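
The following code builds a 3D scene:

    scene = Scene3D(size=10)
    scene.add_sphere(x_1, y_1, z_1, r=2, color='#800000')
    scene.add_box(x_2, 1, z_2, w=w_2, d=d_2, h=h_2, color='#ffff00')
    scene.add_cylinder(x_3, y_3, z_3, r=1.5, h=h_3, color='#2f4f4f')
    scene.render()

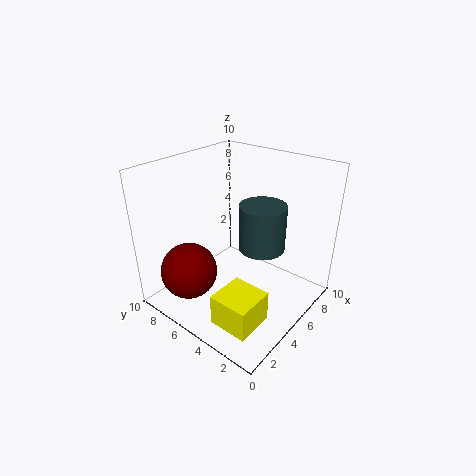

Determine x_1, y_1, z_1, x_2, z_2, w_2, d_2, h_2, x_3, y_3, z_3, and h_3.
x_1 = 2.5
y_1 = 7.5
z_1 = 2.5
x_2 = 0.5
z_2 = 1.5
w_2 = 2.5
d_2 = 2.5
h_2 = 2
x_3 = 5
y_3 = 3
z_3 = 5
h_3 = 3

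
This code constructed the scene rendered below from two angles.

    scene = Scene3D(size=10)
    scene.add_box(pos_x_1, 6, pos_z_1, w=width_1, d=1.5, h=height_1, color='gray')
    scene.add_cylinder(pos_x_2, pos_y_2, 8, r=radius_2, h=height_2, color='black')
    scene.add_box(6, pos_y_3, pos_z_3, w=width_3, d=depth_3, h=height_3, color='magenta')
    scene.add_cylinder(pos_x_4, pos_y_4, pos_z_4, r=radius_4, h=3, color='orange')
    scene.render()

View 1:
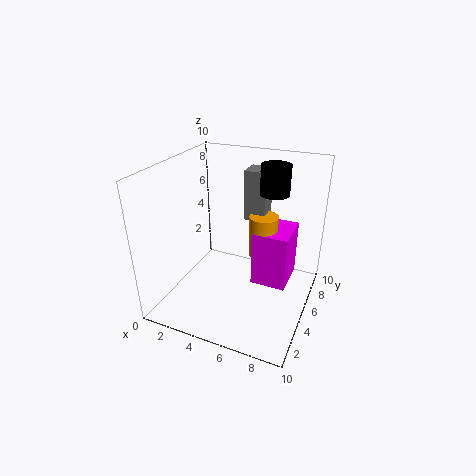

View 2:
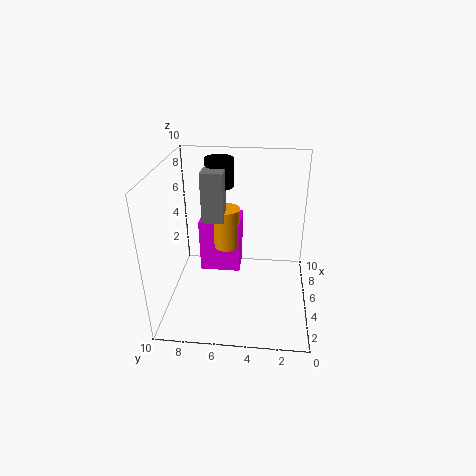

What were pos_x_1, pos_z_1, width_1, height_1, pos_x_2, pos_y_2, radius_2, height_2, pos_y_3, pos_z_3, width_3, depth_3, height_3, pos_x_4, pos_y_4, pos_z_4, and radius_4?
pos_x_1 = 5
pos_z_1 = 6
width_1 = 1.5
height_1 = 3.5
pos_x_2 = 7
pos_y_2 = 6.5
radius_2 = 1
height_2 = 2
pos_y_3 = 5
pos_z_3 = 1.5
width_3 = 2.5
depth_3 = 3
height_3 = 4
pos_x_4 = 6.5
pos_y_4 = 6
pos_z_4 = 3.5
radius_4 = 1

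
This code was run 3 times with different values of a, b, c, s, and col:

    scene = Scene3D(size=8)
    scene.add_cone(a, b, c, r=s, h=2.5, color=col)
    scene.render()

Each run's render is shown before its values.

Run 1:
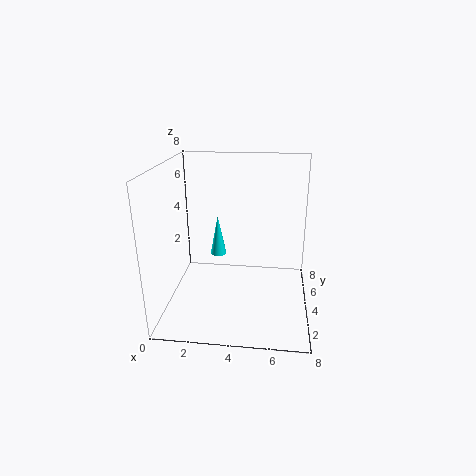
a = 2.5
b = 6
c = 2
s = 0.5
col = 'cyan'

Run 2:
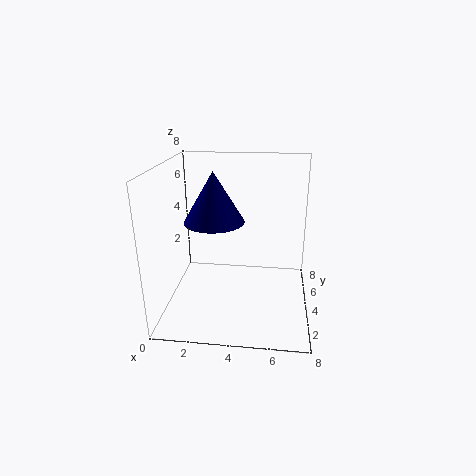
a = 3
b = 2.5
c = 5.5
s = 1.5
col = 'navy'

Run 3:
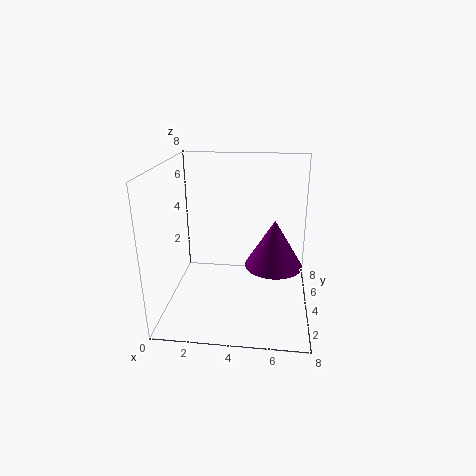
a = 6
b = 3
c = 3
s = 1.5
col = 'purple'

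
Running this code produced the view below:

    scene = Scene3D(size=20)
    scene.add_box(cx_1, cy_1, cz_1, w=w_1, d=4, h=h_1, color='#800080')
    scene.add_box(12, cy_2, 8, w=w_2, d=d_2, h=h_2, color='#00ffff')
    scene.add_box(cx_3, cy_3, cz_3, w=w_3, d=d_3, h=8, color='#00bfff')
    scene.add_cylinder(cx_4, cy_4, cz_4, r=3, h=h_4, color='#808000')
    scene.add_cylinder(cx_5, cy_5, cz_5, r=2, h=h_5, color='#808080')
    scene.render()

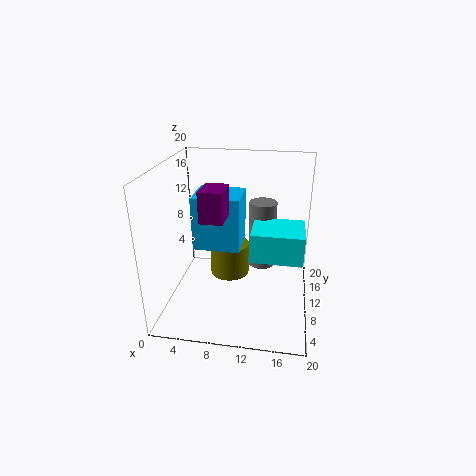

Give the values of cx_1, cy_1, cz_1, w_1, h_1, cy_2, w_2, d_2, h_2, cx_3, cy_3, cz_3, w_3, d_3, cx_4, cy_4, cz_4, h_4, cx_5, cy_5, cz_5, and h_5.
cx_1 = 6
cy_1 = 5
cz_1 = 14
w_1 = 3
h_1 = 4
cy_2 = 7
w_2 = 7
d_2 = 6
h_2 = 4
cx_3 = 3
cy_3 = 11
cz_3 = 7
w_3 = 7
d_3 = 6
cx_4 = 8
cy_4 = 14
cz_4 = 2
h_4 = 5
cx_5 = 13
cy_5 = 14
cz_5 = 4
h_5 = 10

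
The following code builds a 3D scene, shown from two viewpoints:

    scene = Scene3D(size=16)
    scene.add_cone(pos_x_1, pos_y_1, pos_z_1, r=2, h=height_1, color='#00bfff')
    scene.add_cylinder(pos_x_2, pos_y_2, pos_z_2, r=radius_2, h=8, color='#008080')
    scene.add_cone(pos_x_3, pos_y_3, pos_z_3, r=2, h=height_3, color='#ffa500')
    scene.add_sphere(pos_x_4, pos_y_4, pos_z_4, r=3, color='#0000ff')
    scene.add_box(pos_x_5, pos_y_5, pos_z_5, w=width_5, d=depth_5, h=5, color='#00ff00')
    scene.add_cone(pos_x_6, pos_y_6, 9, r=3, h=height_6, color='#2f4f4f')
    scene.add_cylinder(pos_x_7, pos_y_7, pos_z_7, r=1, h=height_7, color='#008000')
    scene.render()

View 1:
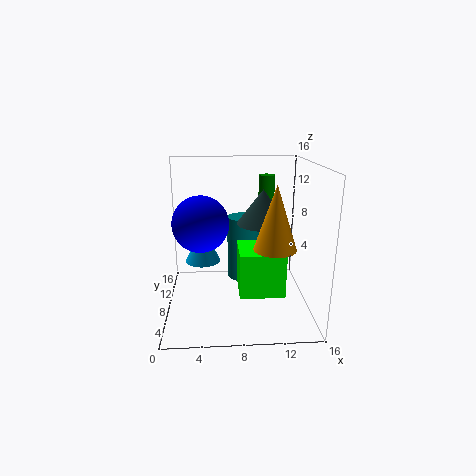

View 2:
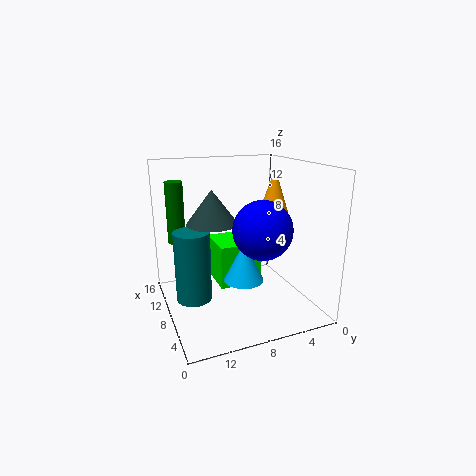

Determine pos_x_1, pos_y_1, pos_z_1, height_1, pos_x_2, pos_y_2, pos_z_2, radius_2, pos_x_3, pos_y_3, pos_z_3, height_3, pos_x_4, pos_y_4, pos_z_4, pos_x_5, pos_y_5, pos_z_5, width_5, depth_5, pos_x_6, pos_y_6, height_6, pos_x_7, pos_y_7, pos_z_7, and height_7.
pos_x_1 = 4; pos_y_1 = 9; pos_z_1 = 5; height_1 = 4; pos_x_2 = 9; pos_y_2 = 13; pos_z_2 = 1; radius_2 = 2; pos_x_3 = 11; pos_y_3 = 2; pos_z_3 = 9; height_3 = 6; pos_x_4 = 4; pos_y_4 = 7; pos_z_4 = 10; pos_x_5 = 8; pos_y_5 = 5; pos_z_5 = 2; width_5 = 5; depth_5 = 5; pos_x_6 = 11; pos_y_6 = 10; height_6 = 4; pos_x_7 = 12; pos_y_7 = 14; pos_z_7 = 7; height_7 = 7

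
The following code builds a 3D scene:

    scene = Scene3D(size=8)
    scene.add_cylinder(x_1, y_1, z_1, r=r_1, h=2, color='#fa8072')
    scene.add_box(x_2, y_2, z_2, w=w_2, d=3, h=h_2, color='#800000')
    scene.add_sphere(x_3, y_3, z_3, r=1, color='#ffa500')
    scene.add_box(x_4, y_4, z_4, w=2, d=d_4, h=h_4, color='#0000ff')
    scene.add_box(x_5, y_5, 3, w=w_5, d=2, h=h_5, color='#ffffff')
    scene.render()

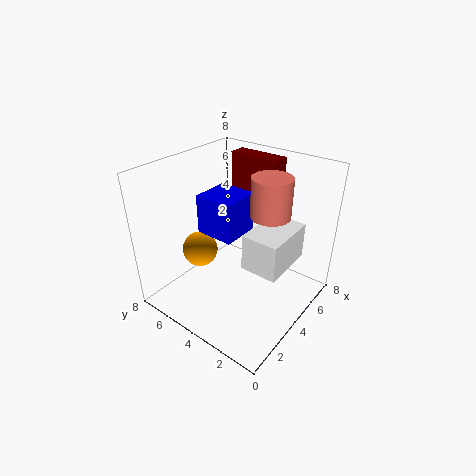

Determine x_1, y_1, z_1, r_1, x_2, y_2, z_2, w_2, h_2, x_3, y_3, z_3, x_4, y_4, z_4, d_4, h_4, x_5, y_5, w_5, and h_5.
x_1 = 4, y_1 = 2, z_1 = 6, r_1 = 1, x_2 = 6, y_2 = 3, z_2 = 5, w_2 = 1, h_2 = 3, x_3 = 3, y_3 = 6, z_3 = 3, x_4 = 2, y_4 = 3, z_4 = 5, d_4 = 2, h_4 = 2, x_5 = 3, y_5 = 1, w_5 = 3, h_5 = 2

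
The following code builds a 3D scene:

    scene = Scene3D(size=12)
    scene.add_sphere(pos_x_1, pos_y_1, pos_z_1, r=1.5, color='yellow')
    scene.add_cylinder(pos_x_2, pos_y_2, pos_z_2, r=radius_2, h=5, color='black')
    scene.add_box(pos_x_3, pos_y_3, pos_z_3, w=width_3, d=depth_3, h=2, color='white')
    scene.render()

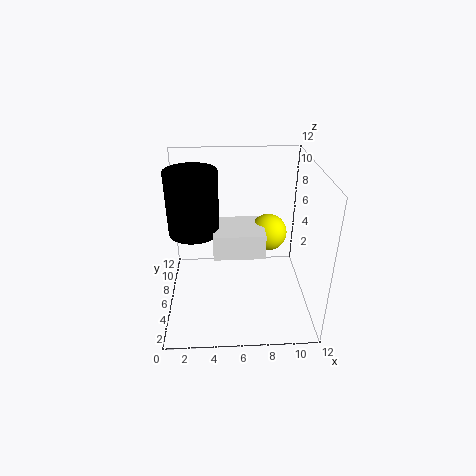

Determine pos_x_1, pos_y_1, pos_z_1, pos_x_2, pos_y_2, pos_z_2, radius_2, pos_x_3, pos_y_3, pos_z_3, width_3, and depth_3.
pos_x_1 = 8.5; pos_y_1 = 6; pos_z_1 = 6.5; pos_x_2 = 2.5; pos_y_2 = 5.5; pos_z_2 = 7; radius_2 = 2; pos_x_3 = 4; pos_y_3 = 3.5; pos_z_3 = 5.5; width_3 = 4; depth_3 = 3.5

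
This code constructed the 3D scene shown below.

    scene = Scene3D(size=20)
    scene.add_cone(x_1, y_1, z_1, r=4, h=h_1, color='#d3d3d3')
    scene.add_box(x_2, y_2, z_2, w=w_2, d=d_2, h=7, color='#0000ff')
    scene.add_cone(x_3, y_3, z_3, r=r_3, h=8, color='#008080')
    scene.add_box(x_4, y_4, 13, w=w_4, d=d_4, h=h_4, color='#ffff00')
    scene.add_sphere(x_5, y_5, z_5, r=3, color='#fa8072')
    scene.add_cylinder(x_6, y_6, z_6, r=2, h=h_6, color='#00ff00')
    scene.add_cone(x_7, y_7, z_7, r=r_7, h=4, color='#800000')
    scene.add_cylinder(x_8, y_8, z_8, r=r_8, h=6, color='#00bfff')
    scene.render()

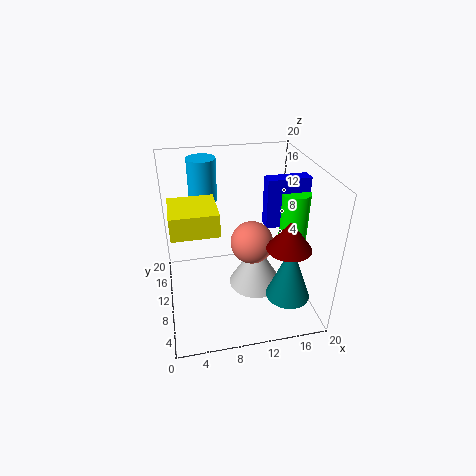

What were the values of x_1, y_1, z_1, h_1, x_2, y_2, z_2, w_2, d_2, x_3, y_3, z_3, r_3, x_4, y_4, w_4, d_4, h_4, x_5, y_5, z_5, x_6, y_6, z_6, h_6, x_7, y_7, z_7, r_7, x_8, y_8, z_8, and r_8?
x_1 = 13, y_1 = 11, z_1 = 1, h_1 = 7, x_2 = 14, y_2 = 10, z_2 = 11, w_2 = 6, d_2 = 2, x_3 = 16, y_3 = 5, z_3 = 3, r_3 = 3, x_4 = 1, y_4 = 6, w_4 = 6, d_4 = 6, h_4 = 3, x_5 = 12, y_5 = 10, z_5 = 9, x_6 = 18, y_6 = 10, z_6 = 7, h_6 = 9, x_7 = 16, y_7 = 6, z_7 = 10, r_7 = 3, x_8 = 6, y_8 = 15, z_8 = 14, r_8 = 2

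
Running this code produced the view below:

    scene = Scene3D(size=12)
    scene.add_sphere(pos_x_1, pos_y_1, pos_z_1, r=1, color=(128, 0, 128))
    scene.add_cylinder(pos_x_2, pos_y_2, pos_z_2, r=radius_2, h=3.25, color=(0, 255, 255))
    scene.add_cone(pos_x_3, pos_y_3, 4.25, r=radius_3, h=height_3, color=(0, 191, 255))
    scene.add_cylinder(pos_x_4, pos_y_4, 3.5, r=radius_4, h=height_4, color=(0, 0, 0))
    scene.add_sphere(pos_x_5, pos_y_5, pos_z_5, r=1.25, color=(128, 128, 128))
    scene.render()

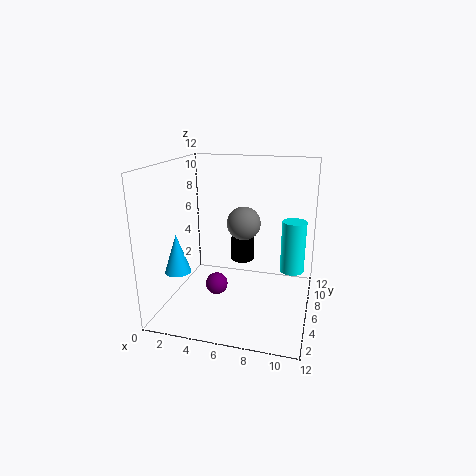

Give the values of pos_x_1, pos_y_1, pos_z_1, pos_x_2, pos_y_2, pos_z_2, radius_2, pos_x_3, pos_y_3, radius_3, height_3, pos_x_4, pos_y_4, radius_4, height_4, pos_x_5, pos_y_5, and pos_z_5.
pos_x_1 = 3.75; pos_y_1 = 6.75; pos_z_1 = 1; pos_x_2 = 11; pos_y_2 = 0.75; pos_z_2 = 6.25; radius_2 = 0.75; pos_x_3 = 2.25; pos_y_3 = 2.25; radius_3 = 1; height_3 = 3; pos_x_4 = 6; pos_y_4 = 7.5; radius_4 = 1; height_4 = 2; pos_x_5 = 7; pos_y_5 = 4; pos_z_5 = 8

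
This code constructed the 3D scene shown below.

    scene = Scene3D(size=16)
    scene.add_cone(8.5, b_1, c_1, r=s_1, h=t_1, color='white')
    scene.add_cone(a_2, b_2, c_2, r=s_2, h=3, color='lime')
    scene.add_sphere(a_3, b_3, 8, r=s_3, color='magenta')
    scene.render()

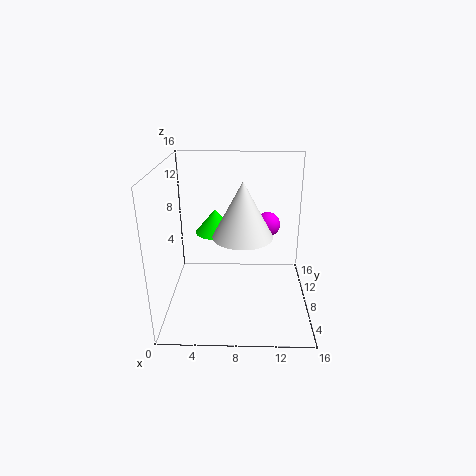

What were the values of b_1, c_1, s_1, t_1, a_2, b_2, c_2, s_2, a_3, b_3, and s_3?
b_1 = 9.5
c_1 = 7.5
s_1 = 3.5
t_1 = 6.5
a_2 = 5
b_2 = 13
c_2 = 6.5
s_2 = 2.5
a_3 = 11.5
b_3 = 12
s_3 = 1.5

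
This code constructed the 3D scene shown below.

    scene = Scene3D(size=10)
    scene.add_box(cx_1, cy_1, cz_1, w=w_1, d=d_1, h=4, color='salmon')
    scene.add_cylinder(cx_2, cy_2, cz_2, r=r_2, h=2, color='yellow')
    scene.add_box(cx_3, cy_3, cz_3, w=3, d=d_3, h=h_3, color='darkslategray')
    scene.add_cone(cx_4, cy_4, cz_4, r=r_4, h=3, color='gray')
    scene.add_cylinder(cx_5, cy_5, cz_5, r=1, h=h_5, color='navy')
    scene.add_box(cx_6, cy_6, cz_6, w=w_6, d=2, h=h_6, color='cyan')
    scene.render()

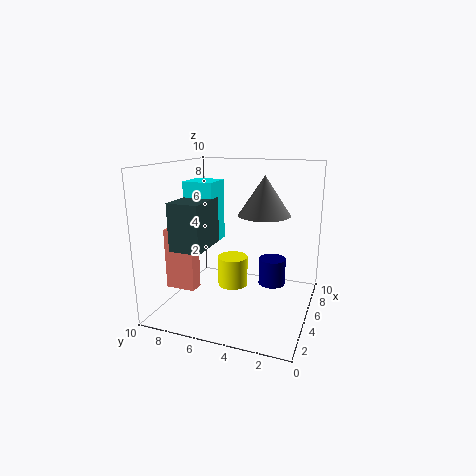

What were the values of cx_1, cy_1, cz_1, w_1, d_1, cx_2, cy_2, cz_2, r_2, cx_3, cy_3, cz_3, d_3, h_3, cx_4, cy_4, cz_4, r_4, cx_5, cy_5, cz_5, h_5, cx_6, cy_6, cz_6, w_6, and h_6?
cx_1 = 2
cy_1 = 7
cz_1 = 2
w_1 = 1
d_1 = 2
cx_2 = 4
cy_2 = 5
cz_2 = 2
r_2 = 1
cx_3 = 1
cy_3 = 6
cz_3 = 5
d_3 = 2
h_3 = 3
cx_4 = 8
cy_4 = 4
cz_4 = 6
r_4 = 2
cx_5 = 7
cy_5 = 3
cz_5 = 1
h_5 = 2
cx_6 = 3
cy_6 = 6
cz_6 = 5
w_6 = 2
h_6 = 4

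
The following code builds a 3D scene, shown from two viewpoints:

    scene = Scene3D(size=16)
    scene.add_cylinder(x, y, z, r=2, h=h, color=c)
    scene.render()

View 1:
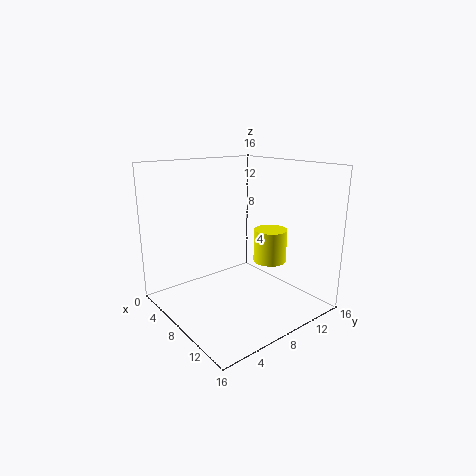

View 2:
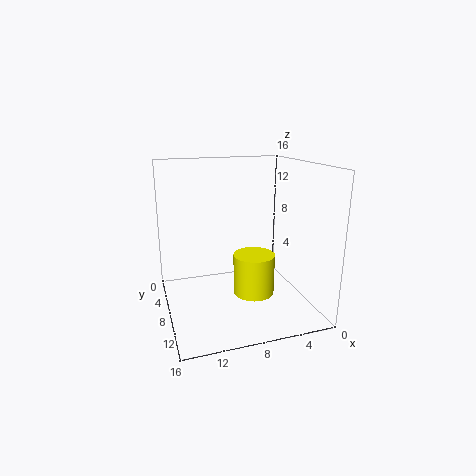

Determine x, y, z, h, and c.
x = 8, y = 13, z = 4, h = 4, c = 'yellow'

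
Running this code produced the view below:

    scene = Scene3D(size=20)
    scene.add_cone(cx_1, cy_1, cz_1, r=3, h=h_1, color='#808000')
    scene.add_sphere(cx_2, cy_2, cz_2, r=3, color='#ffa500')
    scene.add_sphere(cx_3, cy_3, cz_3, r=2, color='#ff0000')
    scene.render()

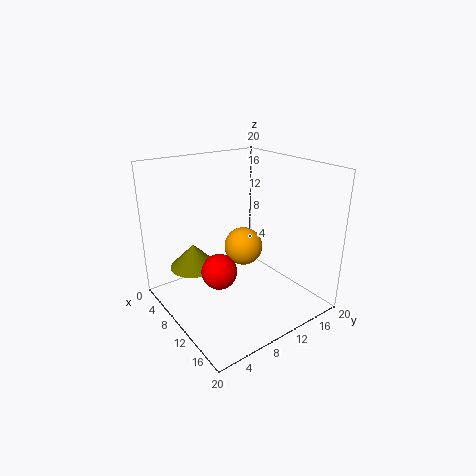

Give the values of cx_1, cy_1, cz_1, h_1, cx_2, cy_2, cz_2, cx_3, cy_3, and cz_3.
cx_1 = 10, cy_1 = 3, cz_1 = 8, h_1 = 3, cx_2 = 6, cy_2 = 14, cz_2 = 6, cx_3 = 16, cy_3 = 3, cz_3 = 10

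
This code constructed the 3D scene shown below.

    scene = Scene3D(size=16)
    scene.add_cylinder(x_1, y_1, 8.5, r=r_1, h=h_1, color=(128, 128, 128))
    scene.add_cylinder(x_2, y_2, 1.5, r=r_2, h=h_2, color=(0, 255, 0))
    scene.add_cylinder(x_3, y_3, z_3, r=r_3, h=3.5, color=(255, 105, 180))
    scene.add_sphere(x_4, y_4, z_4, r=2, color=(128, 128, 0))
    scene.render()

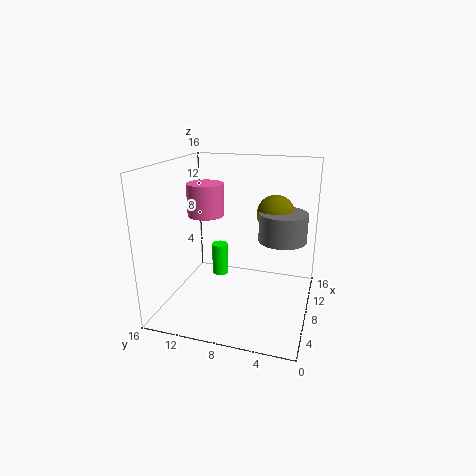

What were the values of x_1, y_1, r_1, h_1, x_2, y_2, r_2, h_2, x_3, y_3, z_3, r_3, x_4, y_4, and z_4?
x_1 = 7.5; y_1 = 3; r_1 = 2.5; h_1 = 3; x_2 = 11.5; y_2 = 11.5; r_2 = 1; h_2 = 4; x_3 = 7.5; y_3 = 11.5; z_3 = 10.5; r_3 = 2; x_4 = 8.5; y_4 = 4; z_4 = 11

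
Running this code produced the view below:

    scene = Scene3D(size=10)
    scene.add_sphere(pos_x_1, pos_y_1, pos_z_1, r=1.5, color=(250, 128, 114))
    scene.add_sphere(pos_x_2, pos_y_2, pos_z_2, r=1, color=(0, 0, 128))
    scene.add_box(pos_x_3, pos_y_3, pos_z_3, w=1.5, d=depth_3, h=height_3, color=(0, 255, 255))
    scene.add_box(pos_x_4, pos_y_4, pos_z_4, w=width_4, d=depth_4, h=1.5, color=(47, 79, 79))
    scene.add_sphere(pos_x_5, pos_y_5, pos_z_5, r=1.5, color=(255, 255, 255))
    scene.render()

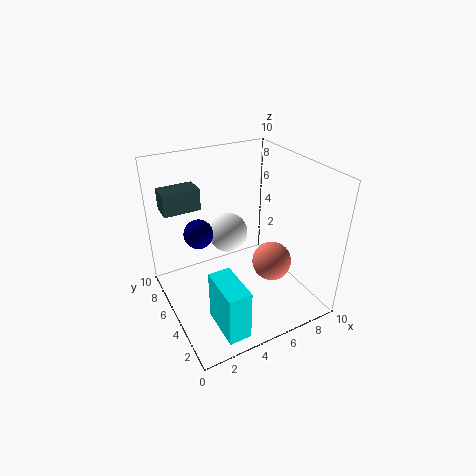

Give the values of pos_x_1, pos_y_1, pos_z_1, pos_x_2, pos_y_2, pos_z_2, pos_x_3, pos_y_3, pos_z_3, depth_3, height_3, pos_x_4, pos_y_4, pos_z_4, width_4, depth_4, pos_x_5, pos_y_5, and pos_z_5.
pos_x_1 = 8, pos_y_1 = 5, pos_z_1 = 2, pos_x_2 = 2.5, pos_y_2 = 6, pos_z_2 = 5.5, pos_x_3 = 2, pos_y_3 = 0.5, pos_z_3 = 0.5, depth_3 = 3, height_3 = 3.5, pos_x_4 = 0.5, pos_y_4 = 6.5, pos_z_4 = 7, width_4 = 2.5, depth_4 = 1.5, pos_x_5 = 5.5, pos_y_5 = 7.5, pos_z_5 = 4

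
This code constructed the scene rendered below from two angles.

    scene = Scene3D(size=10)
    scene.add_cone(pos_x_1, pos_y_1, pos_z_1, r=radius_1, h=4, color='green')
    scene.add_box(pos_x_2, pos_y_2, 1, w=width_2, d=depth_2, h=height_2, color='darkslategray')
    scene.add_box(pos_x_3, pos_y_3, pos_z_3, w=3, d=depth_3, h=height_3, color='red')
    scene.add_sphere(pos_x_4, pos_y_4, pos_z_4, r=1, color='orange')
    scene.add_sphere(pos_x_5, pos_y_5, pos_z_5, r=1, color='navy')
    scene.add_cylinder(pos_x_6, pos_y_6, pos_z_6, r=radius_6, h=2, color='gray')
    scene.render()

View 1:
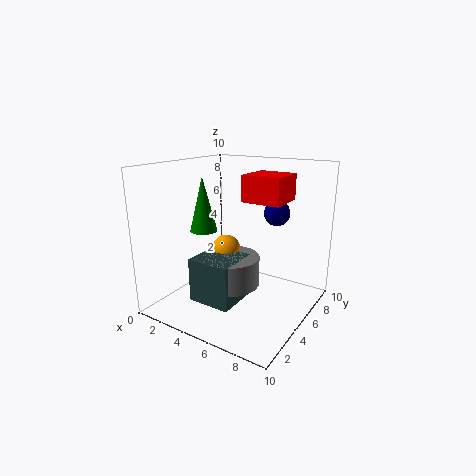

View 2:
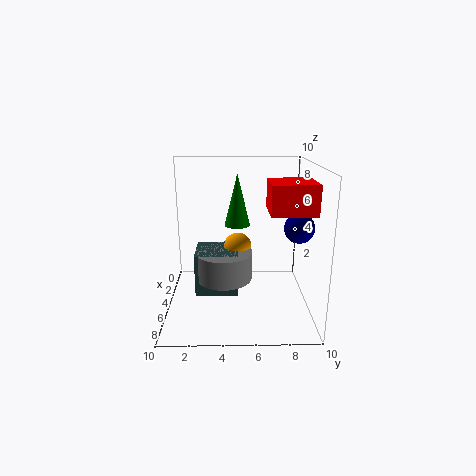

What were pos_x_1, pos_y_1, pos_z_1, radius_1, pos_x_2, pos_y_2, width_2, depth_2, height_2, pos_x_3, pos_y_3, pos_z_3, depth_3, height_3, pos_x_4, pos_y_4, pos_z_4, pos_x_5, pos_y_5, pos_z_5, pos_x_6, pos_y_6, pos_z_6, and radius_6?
pos_x_1 = 2; pos_y_1 = 5; pos_z_1 = 5; radius_1 = 1; pos_x_2 = 3; pos_y_2 = 2; width_2 = 3; depth_2 = 3; height_2 = 3; pos_x_3 = 4; pos_y_3 = 7; pos_z_3 = 7; depth_3 = 3; height_3 = 2; pos_x_4 = 4; pos_y_4 = 5; pos_z_4 = 4; pos_x_5 = 6; pos_y_5 = 9; pos_z_5 = 6; pos_x_6 = 5; pos_y_6 = 4; pos_z_6 = 2; radius_6 = 2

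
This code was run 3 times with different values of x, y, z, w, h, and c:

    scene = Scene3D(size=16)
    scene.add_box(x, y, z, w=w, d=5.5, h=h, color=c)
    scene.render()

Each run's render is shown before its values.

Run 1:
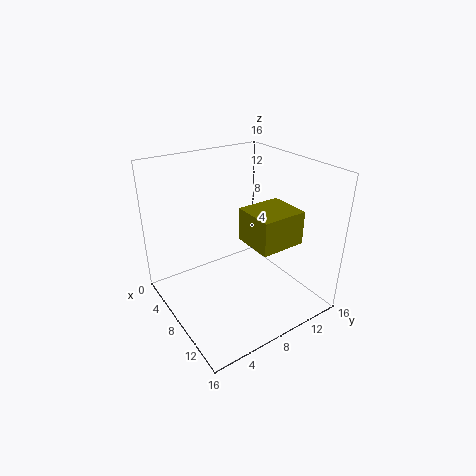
x = 6; y = 9.5; z = 6.5; w = 5; h = 4; c = 'olive'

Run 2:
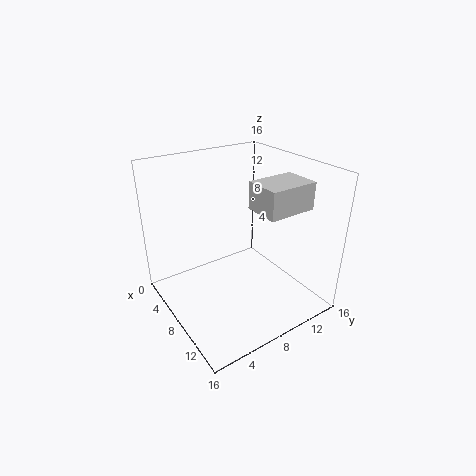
x = 8.5; y = 9; z = 11.5; w = 4; h = 3; c = 'lightgray'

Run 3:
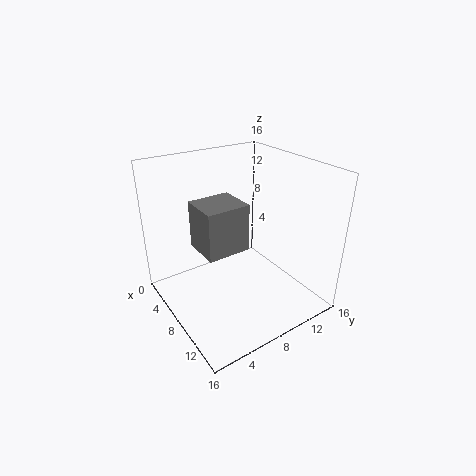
x = 1; y = 5.5; z = 4.5; w = 5; h = 6; c = 'gray'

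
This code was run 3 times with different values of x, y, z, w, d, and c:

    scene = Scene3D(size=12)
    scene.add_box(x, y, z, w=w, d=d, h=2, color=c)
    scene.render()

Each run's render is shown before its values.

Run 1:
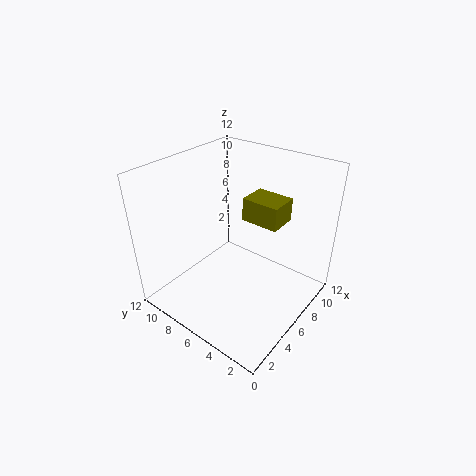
x = 7.25, y = 3.25, z = 7, w = 2.5, d = 3.25, c = 'olive'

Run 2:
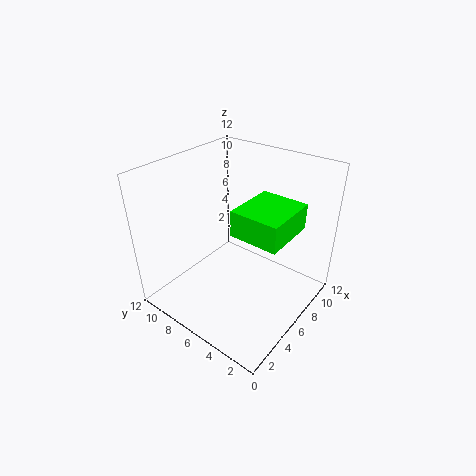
x = 3.5, y = 1, z = 8, w = 4.25, d = 3.75, c = 'lime'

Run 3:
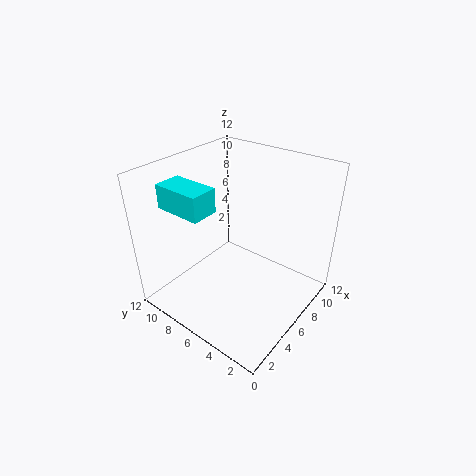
x = 2.25, y = 7, z = 8.75, w = 2.25, d = 4, c = 'cyan'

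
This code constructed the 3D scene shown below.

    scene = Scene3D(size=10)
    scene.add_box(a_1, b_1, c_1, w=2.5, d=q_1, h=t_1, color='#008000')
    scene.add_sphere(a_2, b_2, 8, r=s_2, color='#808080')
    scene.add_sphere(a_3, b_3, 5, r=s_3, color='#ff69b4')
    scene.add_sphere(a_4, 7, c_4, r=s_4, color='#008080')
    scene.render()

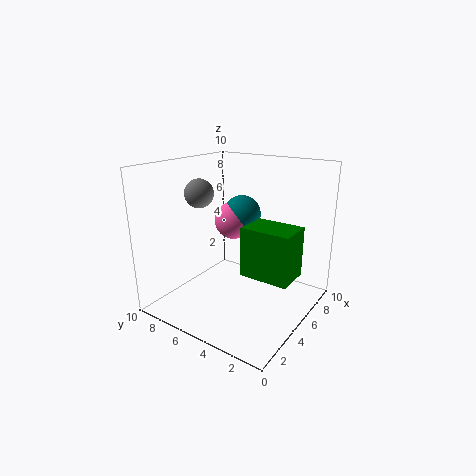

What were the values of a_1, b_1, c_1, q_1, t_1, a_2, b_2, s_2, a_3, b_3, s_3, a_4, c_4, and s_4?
a_1 = 4.5
b_1 = 1
c_1 = 2.5
q_1 = 3.5
t_1 = 3.5
a_2 = 4
b_2 = 7.5
s_2 = 1
a_3 = 8
b_3 = 7.5
s_3 = 1.5
a_4 = 8.5
c_4 = 5.5
s_4 = 1.5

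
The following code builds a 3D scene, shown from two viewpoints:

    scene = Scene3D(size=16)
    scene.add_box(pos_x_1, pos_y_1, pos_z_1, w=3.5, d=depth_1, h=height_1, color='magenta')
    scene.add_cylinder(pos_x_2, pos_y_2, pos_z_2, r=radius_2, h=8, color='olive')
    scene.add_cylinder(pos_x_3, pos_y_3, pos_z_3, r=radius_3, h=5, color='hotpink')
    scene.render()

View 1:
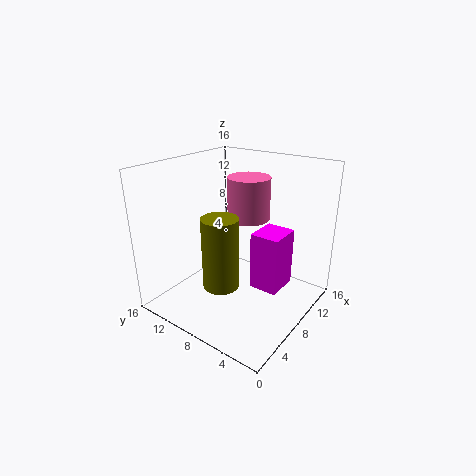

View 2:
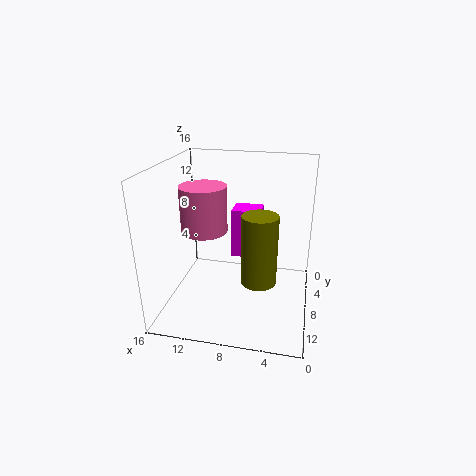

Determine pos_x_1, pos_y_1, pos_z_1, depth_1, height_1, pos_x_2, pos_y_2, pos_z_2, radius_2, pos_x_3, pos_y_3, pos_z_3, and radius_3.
pos_x_1 = 6
pos_y_1 = 2
pos_z_1 = 4
depth_1 = 3
height_1 = 6
pos_x_2 = 5.5
pos_y_2 = 8.5
pos_z_2 = 3
radius_2 = 2
pos_x_3 = 11.5
pos_y_3 = 9
pos_z_3 = 9
radius_3 = 2.5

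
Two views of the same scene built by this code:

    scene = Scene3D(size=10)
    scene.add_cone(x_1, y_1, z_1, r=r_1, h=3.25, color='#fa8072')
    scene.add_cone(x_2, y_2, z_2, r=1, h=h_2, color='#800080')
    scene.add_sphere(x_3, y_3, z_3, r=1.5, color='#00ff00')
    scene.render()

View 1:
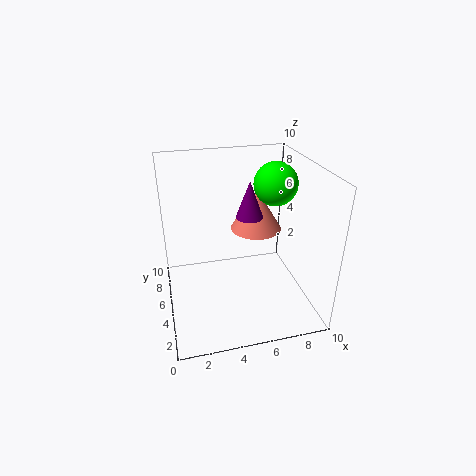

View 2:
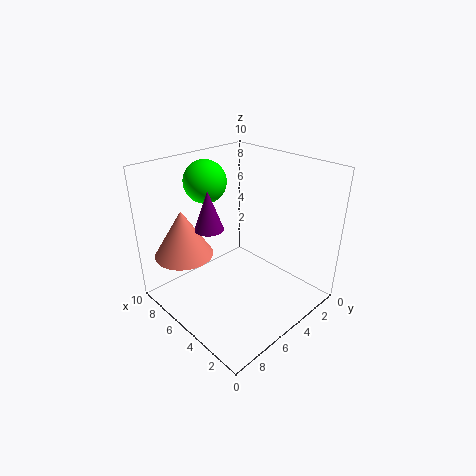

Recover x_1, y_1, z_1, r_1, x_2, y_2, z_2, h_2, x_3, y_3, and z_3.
x_1 = 7.25
y_1 = 8
z_1 = 4
r_1 = 2
x_2 = 6.25
y_2 = 6.5
z_2 = 5.75
h_2 = 2.75
x_3 = 7.75
y_3 = 5.5
z_3 = 8.5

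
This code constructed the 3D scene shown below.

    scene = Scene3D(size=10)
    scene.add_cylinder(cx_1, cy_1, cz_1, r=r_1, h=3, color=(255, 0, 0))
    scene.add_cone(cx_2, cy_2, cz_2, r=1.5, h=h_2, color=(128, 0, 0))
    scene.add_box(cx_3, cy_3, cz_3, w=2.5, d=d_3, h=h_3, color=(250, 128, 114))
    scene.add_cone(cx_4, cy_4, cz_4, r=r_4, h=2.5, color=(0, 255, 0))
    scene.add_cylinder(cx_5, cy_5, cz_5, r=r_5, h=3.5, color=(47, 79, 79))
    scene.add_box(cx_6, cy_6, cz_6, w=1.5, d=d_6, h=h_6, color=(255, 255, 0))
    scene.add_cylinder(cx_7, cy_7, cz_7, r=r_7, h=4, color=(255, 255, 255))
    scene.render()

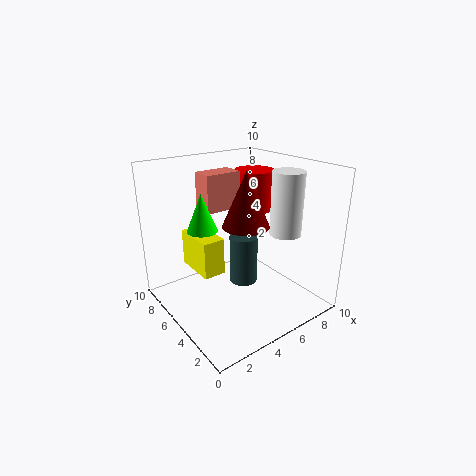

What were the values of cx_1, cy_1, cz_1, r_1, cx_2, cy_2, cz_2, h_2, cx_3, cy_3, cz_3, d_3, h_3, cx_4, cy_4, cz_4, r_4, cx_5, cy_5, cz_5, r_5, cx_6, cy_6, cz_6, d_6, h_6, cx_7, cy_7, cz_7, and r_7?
cx_1 = 8, cy_1 = 7, cz_1 = 6, r_1 = 1.5, cx_2 = 4.5, cy_2 = 3.5, cz_2 = 6.5, h_2 = 3.5, cx_3 = 3, cy_3 = 5.5, cz_3 = 7, d_3 = 1.5, h_3 = 2.5, cx_4 = 2.5, cy_4 = 5.5, cz_4 = 6, r_4 = 1, cx_5 = 5.5, cy_5 = 5, cz_5 = 1.5, r_5 = 1, cx_6 = 2, cy_6 = 4.5, cz_6 = 3, d_6 = 3, h_6 = 2.5, cx_7 = 6.5, cy_7 = 2, cz_7 = 6, r_7 = 1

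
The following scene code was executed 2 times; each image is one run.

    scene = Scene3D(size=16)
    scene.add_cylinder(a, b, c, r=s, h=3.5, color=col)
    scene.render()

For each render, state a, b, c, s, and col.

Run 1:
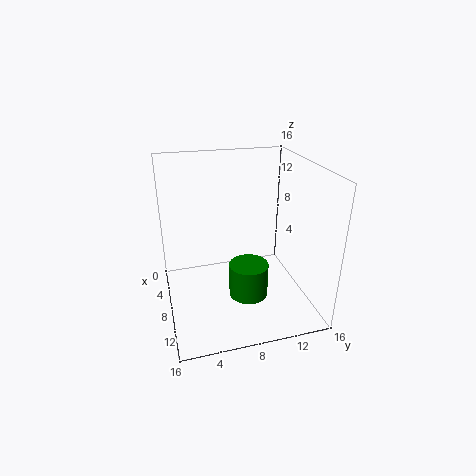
a = 12; b = 8; c = 3.5; s = 2; col = 'green'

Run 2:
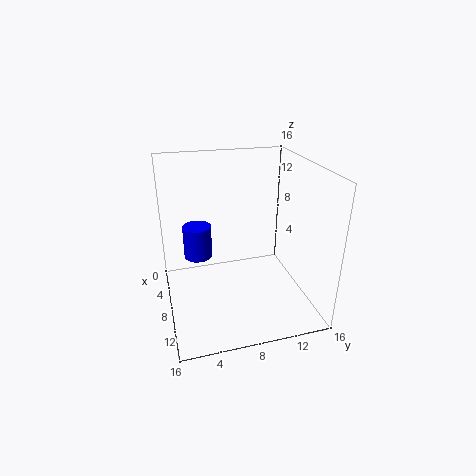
a = 8; b = 3.5; c = 6.5; s = 1.5; col = 'blue'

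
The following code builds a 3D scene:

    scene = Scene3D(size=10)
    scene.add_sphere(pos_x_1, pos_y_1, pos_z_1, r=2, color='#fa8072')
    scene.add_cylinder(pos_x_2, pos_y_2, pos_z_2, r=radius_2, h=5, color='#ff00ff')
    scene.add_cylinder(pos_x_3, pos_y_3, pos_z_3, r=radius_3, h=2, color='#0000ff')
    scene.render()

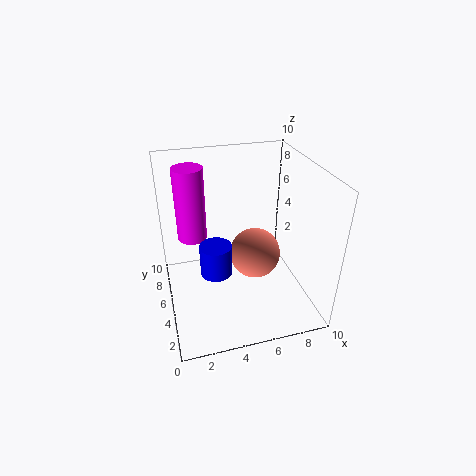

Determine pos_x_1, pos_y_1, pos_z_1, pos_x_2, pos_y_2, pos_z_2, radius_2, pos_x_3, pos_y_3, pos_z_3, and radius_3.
pos_x_1 = 7
pos_y_1 = 7
pos_z_1 = 2
pos_x_2 = 2
pos_y_2 = 6
pos_z_2 = 5
radius_2 = 1
pos_x_3 = 3
pos_y_3 = 3
pos_z_3 = 4
radius_3 = 1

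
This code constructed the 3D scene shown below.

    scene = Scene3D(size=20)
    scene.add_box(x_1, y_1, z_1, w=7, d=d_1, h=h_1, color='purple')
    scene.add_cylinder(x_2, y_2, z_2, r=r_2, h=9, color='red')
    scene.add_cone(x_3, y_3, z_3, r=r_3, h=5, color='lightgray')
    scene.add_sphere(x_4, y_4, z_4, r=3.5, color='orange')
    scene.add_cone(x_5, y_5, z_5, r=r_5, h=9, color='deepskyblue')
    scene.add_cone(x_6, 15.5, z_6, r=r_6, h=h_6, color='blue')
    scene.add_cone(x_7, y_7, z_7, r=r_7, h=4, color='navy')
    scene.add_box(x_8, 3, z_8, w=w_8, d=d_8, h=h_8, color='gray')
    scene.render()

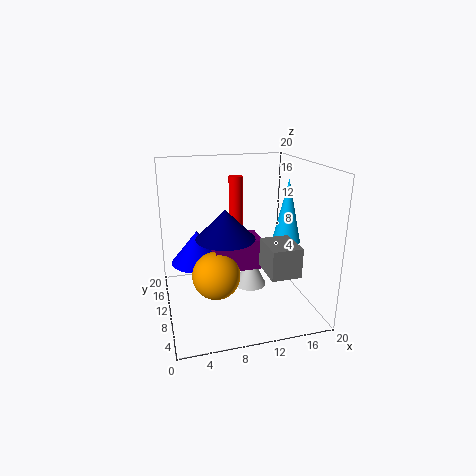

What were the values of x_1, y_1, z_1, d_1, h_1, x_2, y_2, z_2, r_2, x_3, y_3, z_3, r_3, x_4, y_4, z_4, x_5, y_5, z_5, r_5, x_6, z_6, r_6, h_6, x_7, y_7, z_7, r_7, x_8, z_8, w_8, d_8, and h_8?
x_1 = 7
y_1 = 10.5
z_1 = 4.5
d_1 = 4.5
h_1 = 4.5
x_2 = 10.5
y_2 = 13
z_2 = 9
r_2 = 1
x_3 = 13
y_3 = 13.5
z_3 = 0.5
r_3 = 2.5
x_4 = 7
y_4 = 11
z_4 = 4
x_5 = 17
y_5 = 9.5
z_5 = 9
r_5 = 2
x_6 = 5
z_6 = 4.5
r_6 = 4
h_6 = 5
x_7 = 8
y_7 = 9
z_7 = 10.5
r_7 = 4
x_8 = 12.5
z_8 = 6.5
w_8 = 4
d_8 = 5
h_8 = 4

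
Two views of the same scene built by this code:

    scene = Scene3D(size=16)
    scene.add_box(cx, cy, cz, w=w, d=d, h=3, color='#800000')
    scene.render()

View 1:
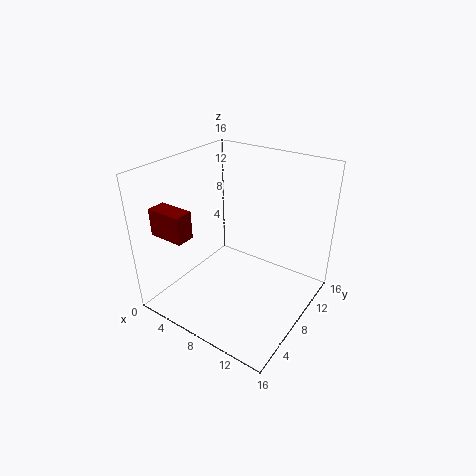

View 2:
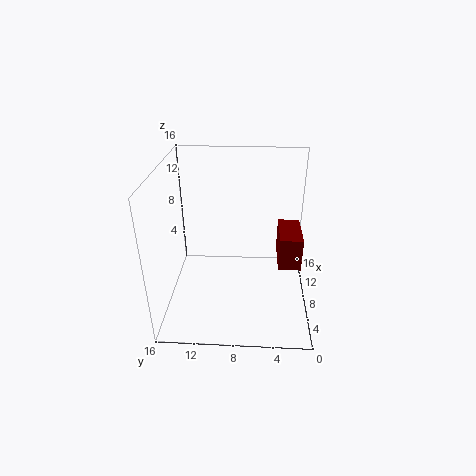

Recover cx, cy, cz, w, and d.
cx = 1
cy = 2
cz = 9
w = 4
d = 2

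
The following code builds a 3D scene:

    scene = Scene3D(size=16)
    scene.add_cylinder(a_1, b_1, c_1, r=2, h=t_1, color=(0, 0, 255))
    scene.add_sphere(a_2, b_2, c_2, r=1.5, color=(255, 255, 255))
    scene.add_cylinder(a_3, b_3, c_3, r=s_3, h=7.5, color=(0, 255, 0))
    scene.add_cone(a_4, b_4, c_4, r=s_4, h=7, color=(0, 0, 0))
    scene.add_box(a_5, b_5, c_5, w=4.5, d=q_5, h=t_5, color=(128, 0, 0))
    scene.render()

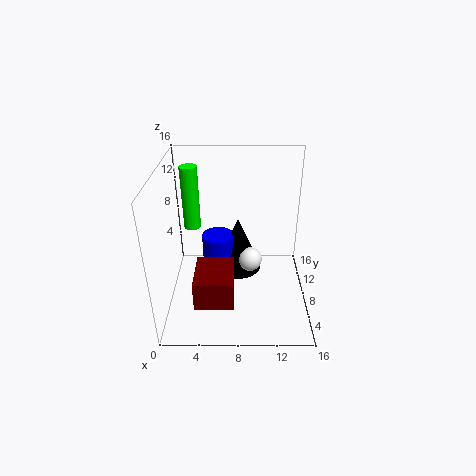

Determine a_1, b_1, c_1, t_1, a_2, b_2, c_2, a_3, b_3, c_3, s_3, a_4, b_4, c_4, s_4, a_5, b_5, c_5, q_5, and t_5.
a_1 = 5.5; b_1 = 12; c_1 = 2.5; t_1 = 3.5; a_2 = 9.5; b_2 = 11; c_2 = 3; a_3 = 2.5; b_3 = 11.5; c_3 = 7.5; s_3 = 1; a_4 = 8; b_4 = 12.5; c_4 = 1; s_4 = 3; a_5 = 3; b_5 = 4.5; c_5 = 0.5; q_5 = 5.5; t_5 = 3.5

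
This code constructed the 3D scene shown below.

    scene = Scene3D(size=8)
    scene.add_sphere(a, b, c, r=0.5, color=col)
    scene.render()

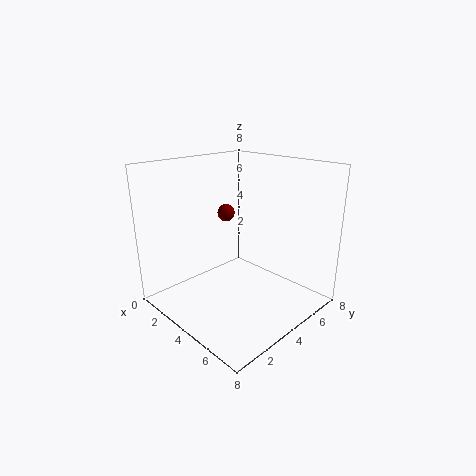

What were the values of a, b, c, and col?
a = 2.5; b = 4.5; c = 5; col = 'maroon'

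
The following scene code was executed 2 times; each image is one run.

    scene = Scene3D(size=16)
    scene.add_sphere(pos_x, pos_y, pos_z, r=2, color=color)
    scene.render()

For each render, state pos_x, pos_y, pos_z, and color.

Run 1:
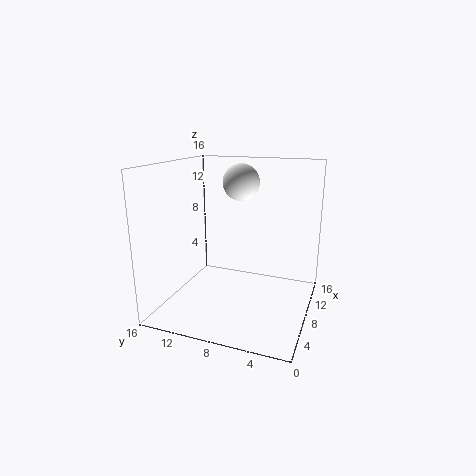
pos_x = 9
pos_y = 8
pos_z = 14
color = 'white'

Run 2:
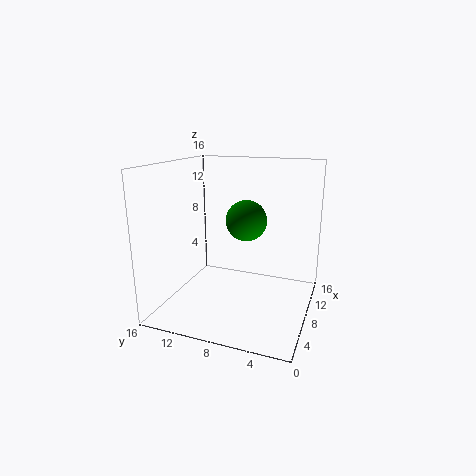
pos_x = 5
pos_y = 6
pos_z = 11
color = 'green'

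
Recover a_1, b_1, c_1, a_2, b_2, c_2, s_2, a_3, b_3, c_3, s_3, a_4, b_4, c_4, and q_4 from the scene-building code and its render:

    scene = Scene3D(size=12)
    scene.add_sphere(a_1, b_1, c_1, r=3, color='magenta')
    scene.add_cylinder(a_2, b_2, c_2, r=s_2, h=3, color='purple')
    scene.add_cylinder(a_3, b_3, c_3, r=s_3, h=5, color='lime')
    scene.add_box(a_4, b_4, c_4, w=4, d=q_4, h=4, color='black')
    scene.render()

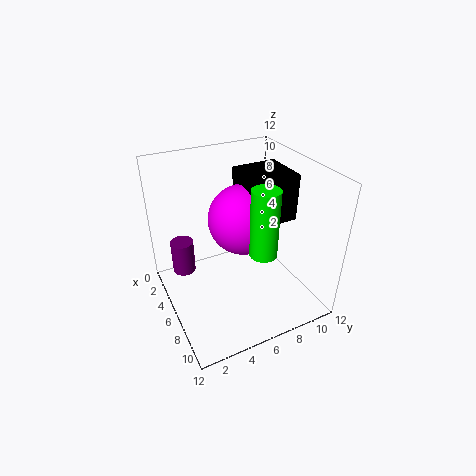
a_1 = 5; b_1 = 7; c_1 = 7; a_2 = 3; b_2 = 2; c_2 = 2; s_2 = 1; a_3 = 10; b_3 = 6; c_3 = 7; s_3 = 1; a_4 = 3; b_4 = 7; c_4 = 7; q_4 = 4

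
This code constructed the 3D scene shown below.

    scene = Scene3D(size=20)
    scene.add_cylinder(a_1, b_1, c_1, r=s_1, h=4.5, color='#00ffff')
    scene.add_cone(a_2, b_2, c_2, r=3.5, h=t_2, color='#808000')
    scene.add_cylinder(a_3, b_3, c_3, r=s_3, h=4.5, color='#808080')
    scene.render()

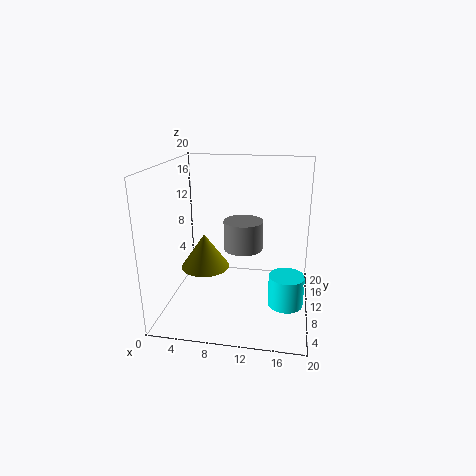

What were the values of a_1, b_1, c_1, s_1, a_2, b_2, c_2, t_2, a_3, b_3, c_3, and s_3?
a_1 = 17; b_1 = 9.5; c_1 = 0.5; s_1 = 2.5; a_2 = 5; b_2 = 10.5; c_2 = 5; t_2 = 5; a_3 = 10; b_3 = 14.5; c_3 = 6.5; s_3 = 3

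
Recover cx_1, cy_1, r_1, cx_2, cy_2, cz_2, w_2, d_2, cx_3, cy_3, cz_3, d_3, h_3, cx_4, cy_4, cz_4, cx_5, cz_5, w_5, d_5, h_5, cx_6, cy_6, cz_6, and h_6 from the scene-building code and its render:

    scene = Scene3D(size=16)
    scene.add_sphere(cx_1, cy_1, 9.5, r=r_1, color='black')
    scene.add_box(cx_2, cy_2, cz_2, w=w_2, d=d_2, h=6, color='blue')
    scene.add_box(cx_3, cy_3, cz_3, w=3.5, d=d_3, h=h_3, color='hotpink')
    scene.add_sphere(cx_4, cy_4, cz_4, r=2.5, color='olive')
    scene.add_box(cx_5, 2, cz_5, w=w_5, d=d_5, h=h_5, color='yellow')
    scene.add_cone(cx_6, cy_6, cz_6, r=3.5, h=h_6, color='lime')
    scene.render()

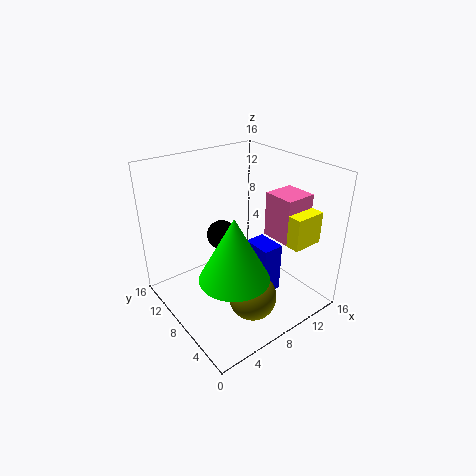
cx_1 = 5.5, cy_1 = 7.5, r_1 = 1.5, cx_2 = 10, cy_2 = 5.5, cz_2 = 0.5, w_2 = 2.5, d_2 = 3.5, cx_3 = 11, cy_3 = 3.5, cz_3 = 8, d_3 = 3.5, h_3 = 5, cx_4 = 6.5, cy_4 = 3.5, cz_4 = 3.5, cx_5 = 11, cz_5 = 8, w_5 = 3.5, d_5 = 3, h_5 = 3.5, cx_6 = 4.5, cy_6 = 4, cz_6 = 6.5, h_6 = 6.5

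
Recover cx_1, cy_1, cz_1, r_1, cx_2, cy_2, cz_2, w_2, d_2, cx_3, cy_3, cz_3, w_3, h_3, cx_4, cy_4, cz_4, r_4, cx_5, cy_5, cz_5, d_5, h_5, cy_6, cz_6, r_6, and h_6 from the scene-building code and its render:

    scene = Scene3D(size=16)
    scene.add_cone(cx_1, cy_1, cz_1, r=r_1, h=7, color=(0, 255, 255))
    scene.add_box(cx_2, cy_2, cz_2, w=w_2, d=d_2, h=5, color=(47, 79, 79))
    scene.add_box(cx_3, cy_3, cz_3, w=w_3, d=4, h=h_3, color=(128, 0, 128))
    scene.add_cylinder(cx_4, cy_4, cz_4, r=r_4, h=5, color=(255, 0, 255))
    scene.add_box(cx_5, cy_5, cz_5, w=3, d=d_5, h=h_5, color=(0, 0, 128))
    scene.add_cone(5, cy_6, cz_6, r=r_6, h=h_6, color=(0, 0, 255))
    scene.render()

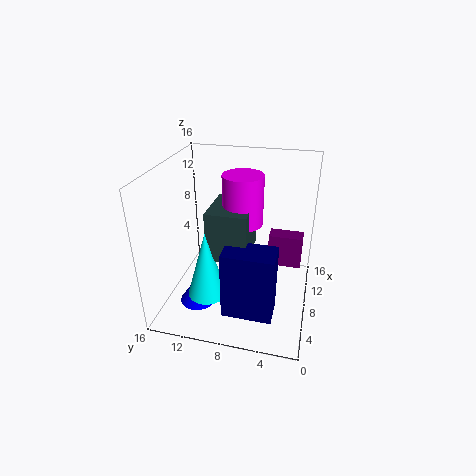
cx_1 = 3; cy_1 = 10; cz_1 = 4; r_1 = 2; cx_2 = 3; cy_2 = 6; cz_2 = 8; w_2 = 5; d_2 = 4; cx_3 = 11; cy_3 = 1; cz_3 = 3; w_3 = 2; h_3 = 4; cx_4 = 6; cy_4 = 7; cz_4 = 11; r_4 = 2; cx_5 = 1; cy_5 = 3; cz_5 = 3; d_5 = 5; h_5 = 7; cy_6 = 12; cz_6 = 1; r_6 = 2; h_6 = 3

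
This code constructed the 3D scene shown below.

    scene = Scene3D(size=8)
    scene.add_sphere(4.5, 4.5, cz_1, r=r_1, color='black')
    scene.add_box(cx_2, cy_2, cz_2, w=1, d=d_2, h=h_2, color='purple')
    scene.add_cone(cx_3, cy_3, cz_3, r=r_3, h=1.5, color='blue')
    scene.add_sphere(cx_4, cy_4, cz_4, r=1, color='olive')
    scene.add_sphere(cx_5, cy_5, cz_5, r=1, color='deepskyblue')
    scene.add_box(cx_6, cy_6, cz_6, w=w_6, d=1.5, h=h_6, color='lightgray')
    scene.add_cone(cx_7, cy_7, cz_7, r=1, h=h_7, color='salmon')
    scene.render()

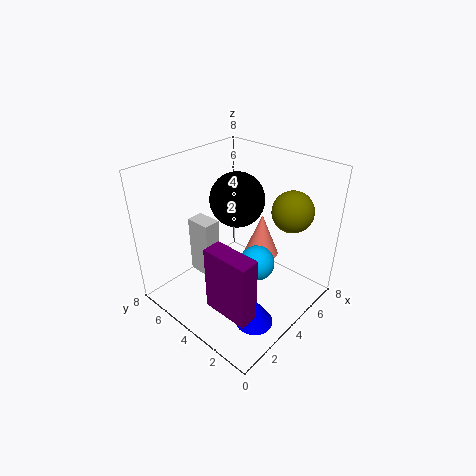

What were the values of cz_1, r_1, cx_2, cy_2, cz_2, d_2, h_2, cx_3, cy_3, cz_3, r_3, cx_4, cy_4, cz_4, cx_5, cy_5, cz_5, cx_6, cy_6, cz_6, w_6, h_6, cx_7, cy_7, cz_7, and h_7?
cz_1 = 6
r_1 = 1.5
cx_2 = 1
cy_2 = 1
cz_2 = 1.5
d_2 = 2.5
h_2 = 3.5
cx_3 = 2.5
cy_3 = 1.5
cz_3 = 0.5
r_3 = 1
cx_4 = 4.5
cy_4 = 1
cz_4 = 6.5
cx_5 = 4.5
cy_5 = 3
cz_5 = 2.5
cx_6 = 3
cy_6 = 5.5
cz_6 = 1
w_6 = 1
h_6 = 3.5
cx_7 = 5.5
cy_7 = 3.5
cz_7 = 2.5
h_7 = 2.5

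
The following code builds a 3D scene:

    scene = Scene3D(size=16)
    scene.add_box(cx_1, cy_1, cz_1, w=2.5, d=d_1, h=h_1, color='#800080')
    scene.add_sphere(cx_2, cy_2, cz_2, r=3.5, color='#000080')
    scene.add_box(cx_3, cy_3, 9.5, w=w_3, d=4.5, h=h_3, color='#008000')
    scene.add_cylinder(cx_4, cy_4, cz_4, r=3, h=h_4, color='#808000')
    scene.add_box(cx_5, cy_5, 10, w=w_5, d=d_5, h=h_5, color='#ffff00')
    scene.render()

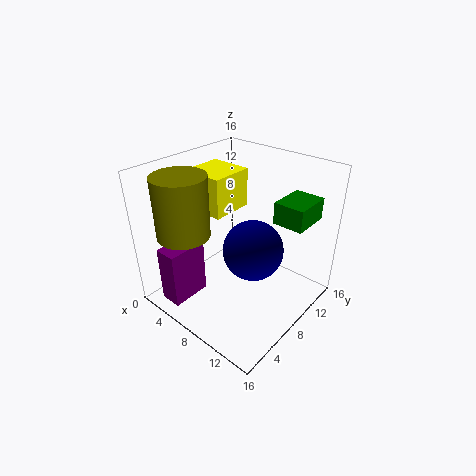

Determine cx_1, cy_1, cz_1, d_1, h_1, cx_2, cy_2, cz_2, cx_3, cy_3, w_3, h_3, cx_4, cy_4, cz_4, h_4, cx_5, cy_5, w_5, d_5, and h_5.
cx_1 = 2.5; cy_1 = 1; cz_1 = 1; d_1 = 4.5; h_1 = 6.5; cx_2 = 9; cy_2 = 9.5; cz_2 = 6; cx_3 = 10.5; cy_3 = 11; w_3 = 3.5; h_3 = 2.5; cx_4 = 3; cy_4 = 4.5; cz_4 = 8; h_4 = 7; cx_5 = 1; cy_5 = 7; w_5 = 5; d_5 = 5; h_5 = 4.5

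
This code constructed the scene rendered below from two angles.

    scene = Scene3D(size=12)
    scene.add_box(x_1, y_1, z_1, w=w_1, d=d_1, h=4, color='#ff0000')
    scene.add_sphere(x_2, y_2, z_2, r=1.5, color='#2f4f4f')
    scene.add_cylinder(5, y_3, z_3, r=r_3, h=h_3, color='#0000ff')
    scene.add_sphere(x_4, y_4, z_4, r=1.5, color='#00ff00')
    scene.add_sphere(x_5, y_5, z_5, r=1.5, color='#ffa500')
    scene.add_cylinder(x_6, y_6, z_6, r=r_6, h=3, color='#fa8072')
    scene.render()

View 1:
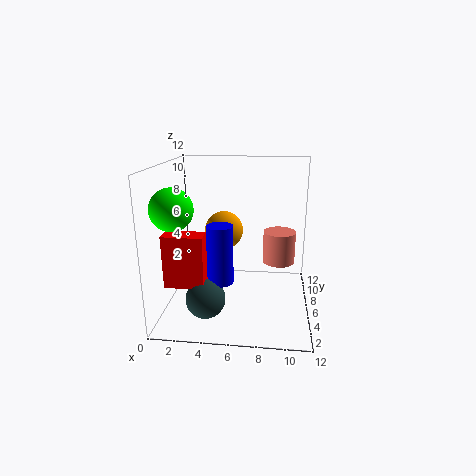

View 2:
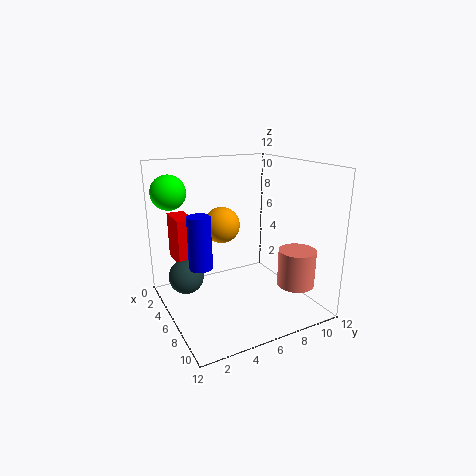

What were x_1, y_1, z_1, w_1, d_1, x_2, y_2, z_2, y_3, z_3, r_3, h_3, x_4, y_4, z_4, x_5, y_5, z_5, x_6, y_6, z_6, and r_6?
x_1 = 1, y_1 = 1.5, z_1 = 3.5, w_1 = 3, d_1 = 1.5, x_2 = 4, y_2 = 2, z_2 = 2.5, y_3 = 3, z_3 = 3.5, r_3 = 1, h_3 = 4.5, x_4 = 2, y_4 = 1.5, z_4 = 9.5, x_5 = 5, y_5 = 5, z_5 = 7, x_6 = 9.5, y_6 = 9.5, z_6 = 2.5, r_6 = 1.5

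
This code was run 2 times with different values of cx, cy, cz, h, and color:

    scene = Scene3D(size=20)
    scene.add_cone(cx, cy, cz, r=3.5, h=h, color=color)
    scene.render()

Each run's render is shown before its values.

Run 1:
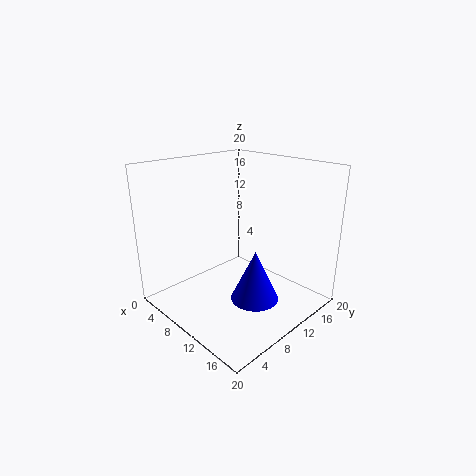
cx = 12, cy = 11.5, cz = 0.5, h = 7.5, color = 'blue'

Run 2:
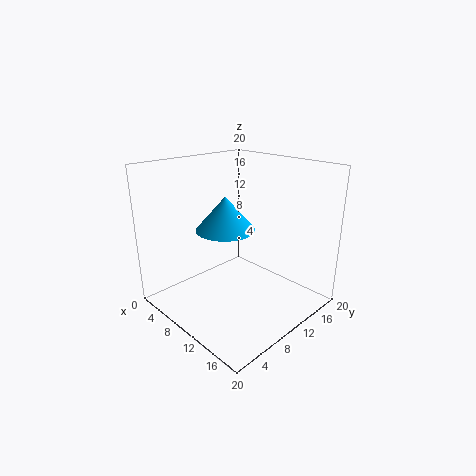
cx = 13, cy = 5, cz = 13.5, h = 4, color = 'deepskyblue'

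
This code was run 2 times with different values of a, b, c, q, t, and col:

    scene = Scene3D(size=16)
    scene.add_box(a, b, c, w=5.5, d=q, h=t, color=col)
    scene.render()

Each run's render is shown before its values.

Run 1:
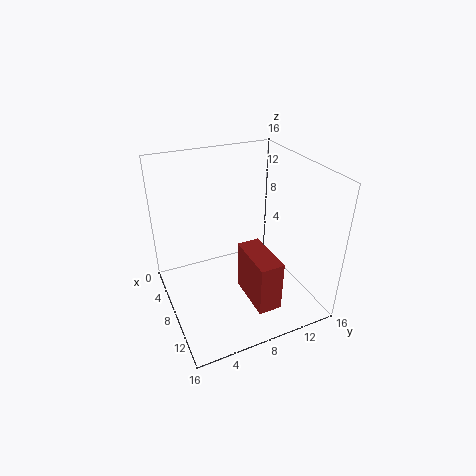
a = 9
b = 7.5
c = 2.5
q = 2.5
t = 5.5
col = 'brown'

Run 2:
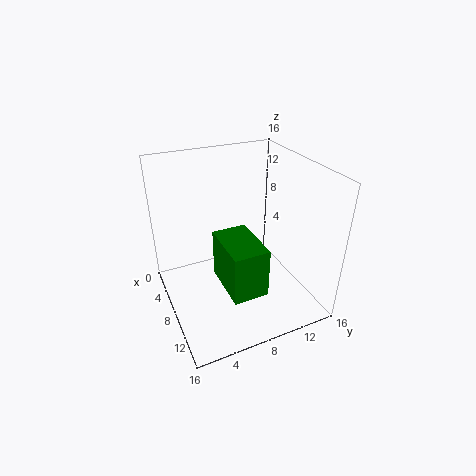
a = 9.5
b = 4.5
c = 5.5
q = 3.5
t = 5
col = 'green'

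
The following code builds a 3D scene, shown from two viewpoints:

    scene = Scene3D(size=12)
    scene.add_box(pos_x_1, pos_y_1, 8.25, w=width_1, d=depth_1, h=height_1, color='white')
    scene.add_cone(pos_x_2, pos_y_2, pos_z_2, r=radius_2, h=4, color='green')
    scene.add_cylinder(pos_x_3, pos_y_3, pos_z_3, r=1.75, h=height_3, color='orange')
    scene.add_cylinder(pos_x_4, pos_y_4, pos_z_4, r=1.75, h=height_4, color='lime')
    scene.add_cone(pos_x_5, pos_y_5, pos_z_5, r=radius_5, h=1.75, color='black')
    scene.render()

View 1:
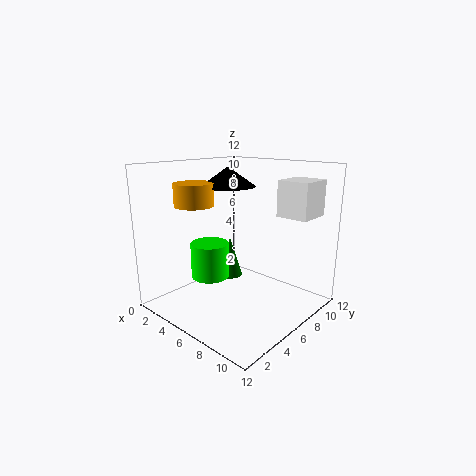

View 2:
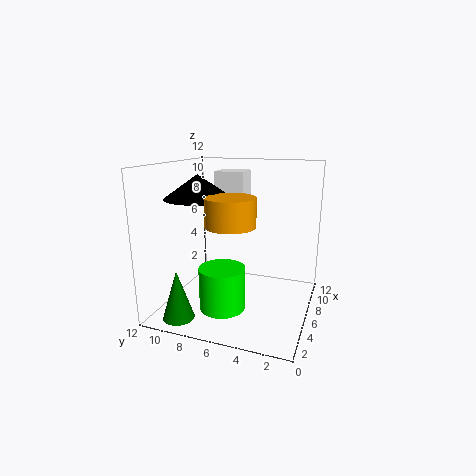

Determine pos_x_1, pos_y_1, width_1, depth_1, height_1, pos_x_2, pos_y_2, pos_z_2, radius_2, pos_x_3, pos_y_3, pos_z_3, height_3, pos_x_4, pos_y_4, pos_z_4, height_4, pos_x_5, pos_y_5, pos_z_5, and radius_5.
pos_x_1 = 9.25; pos_y_1 = 6.75; width_1 = 2.5; depth_1 = 2.75; height_1 = 2.75; pos_x_2 = 1.75; pos_y_2 = 9.5; pos_z_2 = 0.25; radius_2 = 1.25; pos_x_3 = 1.75; pos_y_3 = 5; pos_z_3 = 8.25; height_3 = 2; pos_x_4 = 2.5; pos_y_4 = 6; pos_z_4 = 1.5; height_4 = 3.25; pos_x_5 = 3; pos_y_5 = 8; pos_z_5 = 9.75; radius_5 = 2.5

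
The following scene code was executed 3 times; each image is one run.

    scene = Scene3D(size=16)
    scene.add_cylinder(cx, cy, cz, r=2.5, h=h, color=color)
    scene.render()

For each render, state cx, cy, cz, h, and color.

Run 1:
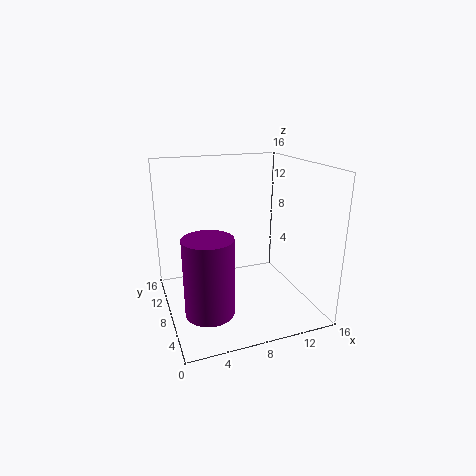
cx = 3.5
cy = 4
cz = 2
h = 8
color = 'purple'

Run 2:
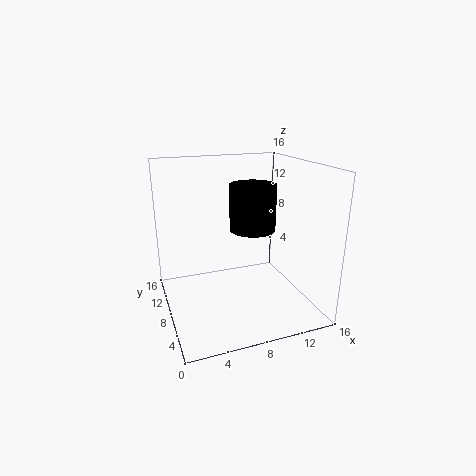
cx = 9.5
cy = 7.5
cz = 9
h = 5
color = 'black'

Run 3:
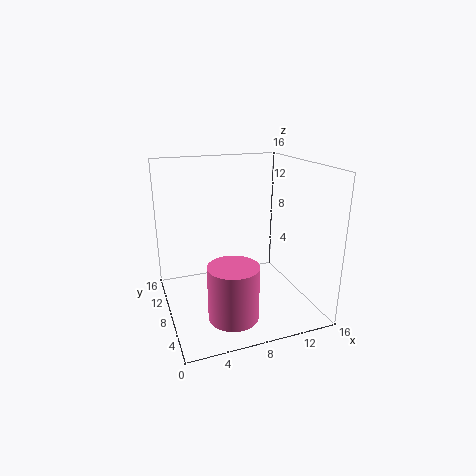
cx = 5.5
cy = 2.5
cz = 2
h = 5.5
color = 'hotpink'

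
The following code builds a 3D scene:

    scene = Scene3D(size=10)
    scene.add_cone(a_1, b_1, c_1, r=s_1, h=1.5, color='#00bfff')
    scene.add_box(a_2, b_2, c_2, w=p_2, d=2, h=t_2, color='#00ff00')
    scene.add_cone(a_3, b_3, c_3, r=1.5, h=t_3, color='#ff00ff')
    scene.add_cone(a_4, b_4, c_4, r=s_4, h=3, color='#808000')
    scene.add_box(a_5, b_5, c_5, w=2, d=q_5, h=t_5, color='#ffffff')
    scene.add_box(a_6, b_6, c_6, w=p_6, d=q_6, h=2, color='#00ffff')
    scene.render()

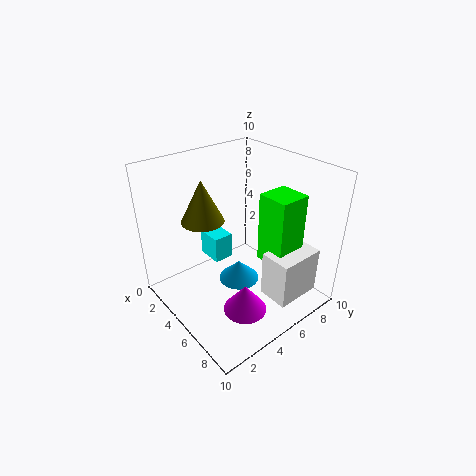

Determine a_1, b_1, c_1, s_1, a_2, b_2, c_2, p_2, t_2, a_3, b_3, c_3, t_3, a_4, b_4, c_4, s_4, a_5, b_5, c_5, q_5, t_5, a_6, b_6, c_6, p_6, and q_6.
a_1 = 4.5, b_1 = 5.5, c_1 = 1, s_1 = 1.5, a_2 = 7, b_2 = 5, c_2 = 4.5, p_2 = 2, t_2 = 4.5, a_3 = 7, b_3 = 4, c_3 = 0.5, t_3 = 2, a_4 = 3, b_4 = 3.5, c_4 = 6, s_4 = 1.5, a_5 = 8, b_5 = 4.5, c_5 = 2.5, q_5 = 3, t_5 = 3, a_6 = 1, b_6 = 4.5, c_6 = 2, p_6 = 2, q_6 = 1.5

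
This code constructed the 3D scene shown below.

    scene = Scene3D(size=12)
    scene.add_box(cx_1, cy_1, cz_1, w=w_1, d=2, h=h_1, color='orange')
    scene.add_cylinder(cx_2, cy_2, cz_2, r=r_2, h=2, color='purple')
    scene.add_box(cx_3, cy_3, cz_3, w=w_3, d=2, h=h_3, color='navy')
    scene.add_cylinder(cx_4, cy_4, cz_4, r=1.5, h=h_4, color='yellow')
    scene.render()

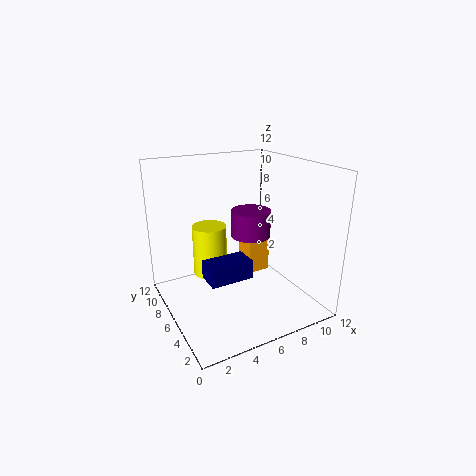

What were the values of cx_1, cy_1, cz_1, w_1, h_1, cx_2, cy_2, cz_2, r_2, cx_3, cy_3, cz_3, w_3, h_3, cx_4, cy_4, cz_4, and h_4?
cx_1 = 7.5; cy_1 = 6.5; cz_1 = 2; w_1 = 2; h_1 = 3.5; cx_2 = 6; cy_2 = 4; cz_2 = 7; r_2 = 1.5; cx_3 = 2.5; cy_3 = 3.5; cz_3 = 3.5; w_3 = 3.5; h_3 = 1.5; cx_4 = 4.5; cy_4 = 8.5; cz_4 = 2; h_4 = 4.5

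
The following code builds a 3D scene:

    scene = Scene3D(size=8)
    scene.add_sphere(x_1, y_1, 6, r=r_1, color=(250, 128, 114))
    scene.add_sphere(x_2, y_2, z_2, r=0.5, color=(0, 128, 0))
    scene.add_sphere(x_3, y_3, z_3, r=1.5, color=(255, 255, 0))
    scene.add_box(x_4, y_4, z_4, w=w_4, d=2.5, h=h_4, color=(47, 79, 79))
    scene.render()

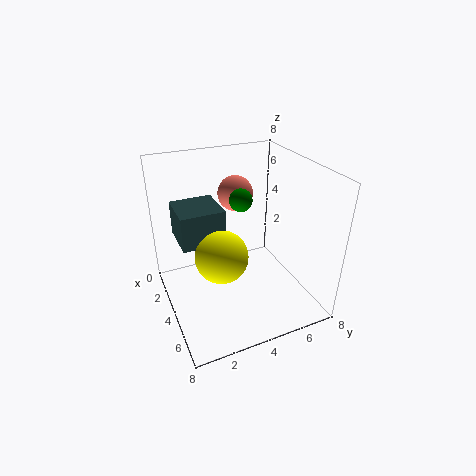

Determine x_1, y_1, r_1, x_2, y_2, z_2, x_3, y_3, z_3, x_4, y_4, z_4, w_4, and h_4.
x_1 = 2.5; y_1 = 4.5; r_1 = 1; x_2 = 6.5; y_2 = 3; z_2 = 7.5; x_3 = 4; y_3 = 3; z_3 = 3; x_4 = 1; y_4 = 1; z_4 = 3.5; w_4 = 2.5; h_4 = 2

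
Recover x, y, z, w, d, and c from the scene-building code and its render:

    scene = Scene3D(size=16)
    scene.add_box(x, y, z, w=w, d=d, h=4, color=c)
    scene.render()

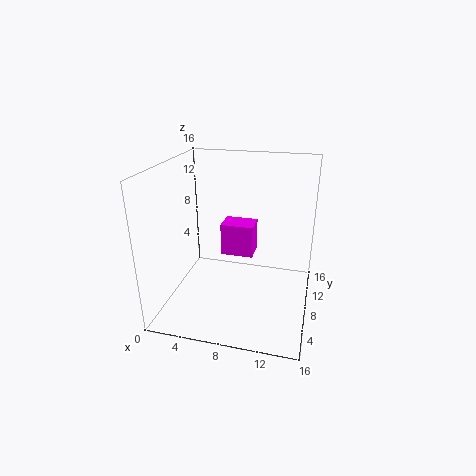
x = 5
y = 11
z = 4
w = 4
d = 3
c = 'magenta'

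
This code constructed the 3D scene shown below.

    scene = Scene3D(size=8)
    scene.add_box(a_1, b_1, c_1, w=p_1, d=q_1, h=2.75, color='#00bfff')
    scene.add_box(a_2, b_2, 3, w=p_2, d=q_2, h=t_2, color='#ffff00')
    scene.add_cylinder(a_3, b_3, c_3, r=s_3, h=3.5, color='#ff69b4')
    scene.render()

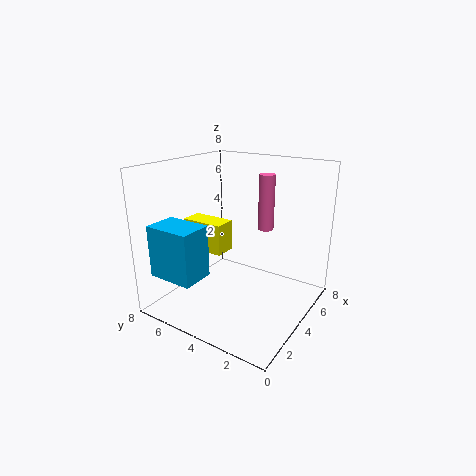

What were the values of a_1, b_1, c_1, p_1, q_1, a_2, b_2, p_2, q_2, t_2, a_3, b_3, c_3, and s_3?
a_1 = 0.25
b_1 = 4.5
c_1 = 2.5
p_1 = 1.75
q_1 = 2.5
a_2 = 3.25
b_2 = 4.75
p_2 = 1.25
q_2 = 2.5
t_2 = 1.75
a_3 = 7.25
b_3 = 4
c_3 = 3.5
s_3 = 0.5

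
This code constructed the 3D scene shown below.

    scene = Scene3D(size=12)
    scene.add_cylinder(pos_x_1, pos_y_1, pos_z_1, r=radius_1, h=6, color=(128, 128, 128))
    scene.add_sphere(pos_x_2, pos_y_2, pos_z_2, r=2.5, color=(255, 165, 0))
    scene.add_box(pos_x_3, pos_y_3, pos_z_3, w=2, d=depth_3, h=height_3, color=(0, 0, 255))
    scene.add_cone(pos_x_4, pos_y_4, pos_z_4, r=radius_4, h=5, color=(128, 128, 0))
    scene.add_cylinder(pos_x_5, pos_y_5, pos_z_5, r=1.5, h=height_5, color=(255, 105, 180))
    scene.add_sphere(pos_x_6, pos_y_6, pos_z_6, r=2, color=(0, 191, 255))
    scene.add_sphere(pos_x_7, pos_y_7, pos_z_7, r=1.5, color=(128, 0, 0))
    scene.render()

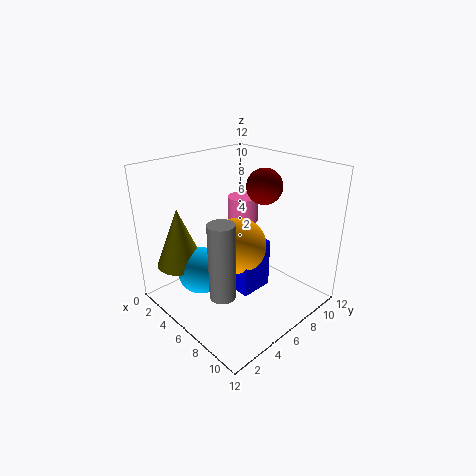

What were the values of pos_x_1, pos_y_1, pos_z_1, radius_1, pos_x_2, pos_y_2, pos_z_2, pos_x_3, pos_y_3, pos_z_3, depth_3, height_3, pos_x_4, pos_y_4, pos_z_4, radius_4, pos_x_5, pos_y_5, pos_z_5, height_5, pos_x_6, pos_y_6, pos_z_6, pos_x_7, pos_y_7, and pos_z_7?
pos_x_1 = 8, pos_y_1 = 2.5, pos_z_1 = 3, radius_1 = 1, pos_x_2 = 5, pos_y_2 = 7, pos_z_2 = 4.5, pos_x_3 = 5, pos_y_3 = 6, pos_z_3 = 0.5, depth_3 = 3, height_3 = 4.5, pos_x_4 = 2.5, pos_y_4 = 2.5, pos_z_4 = 3.5, radius_4 = 2, pos_x_5 = 2, pos_y_5 = 10.5, pos_z_5 = 5, height_5 = 2.5, pos_x_6 = 4, pos_y_6 = 3.5, pos_z_6 = 3, pos_x_7 = 6.5, pos_y_7 = 8.5, pos_z_7 = 10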